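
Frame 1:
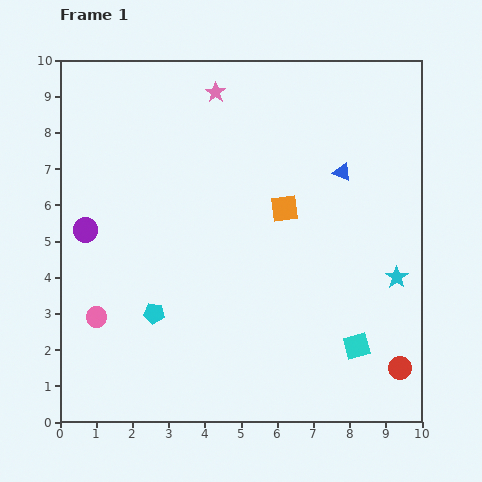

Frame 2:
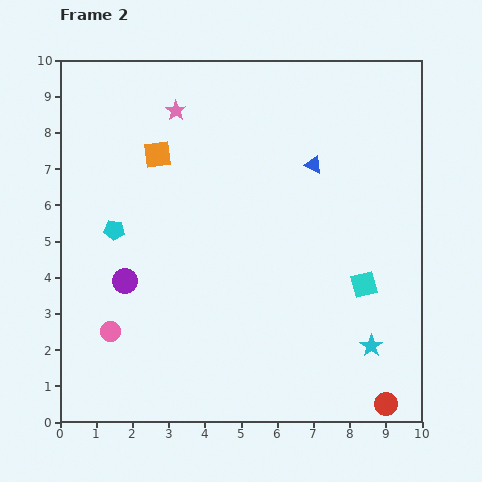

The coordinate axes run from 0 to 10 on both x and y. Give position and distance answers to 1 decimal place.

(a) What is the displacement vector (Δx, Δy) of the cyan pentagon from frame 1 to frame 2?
(-1.1, 2.3)

The cyan pentagon was at (2.6, 3.0) in frame 1 and (1.5, 5.3) in frame 2.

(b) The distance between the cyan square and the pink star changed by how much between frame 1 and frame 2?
-0.9

Distance in frame 1: 8.0. Distance in frame 2: 7.1.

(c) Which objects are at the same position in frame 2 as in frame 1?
none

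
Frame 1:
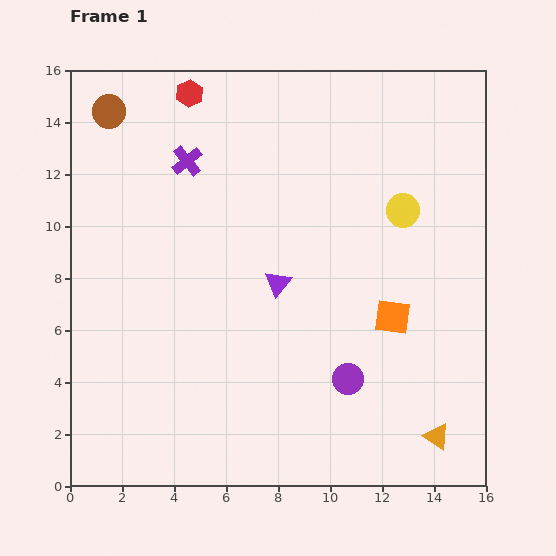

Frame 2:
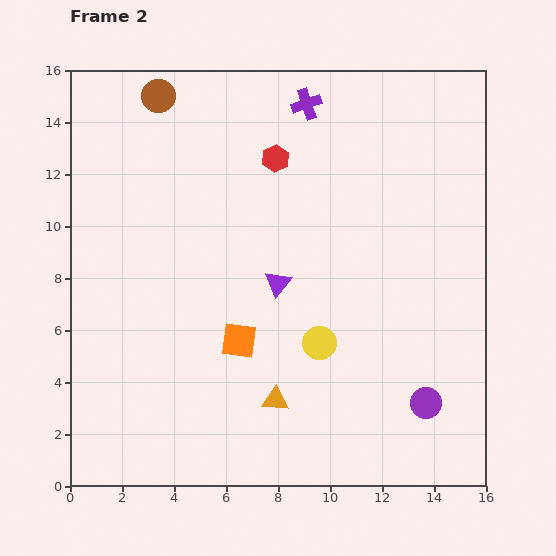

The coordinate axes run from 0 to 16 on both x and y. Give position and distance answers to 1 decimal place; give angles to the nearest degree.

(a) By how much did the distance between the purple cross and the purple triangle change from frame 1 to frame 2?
+1.1

Distance in frame 1: 5.9. Distance in frame 2: 7.0.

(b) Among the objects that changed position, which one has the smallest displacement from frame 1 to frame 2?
the brown circle

(moved 2.0)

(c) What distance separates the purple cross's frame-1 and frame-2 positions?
5.1

The purple cross moved from (4.5, 12.5) to (9.1, 14.7), a distance of √(4.6² + 2.2²) ≈ 5.1.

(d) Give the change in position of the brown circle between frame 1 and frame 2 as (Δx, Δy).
(1.9, 0.6)

The brown circle was at (1.5, 14.4) in frame 1 and (3.4, 15.0) in frame 2.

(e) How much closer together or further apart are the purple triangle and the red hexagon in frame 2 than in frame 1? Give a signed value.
-3.3

Distance in frame 1: 8.1. Distance in frame 2: 4.8.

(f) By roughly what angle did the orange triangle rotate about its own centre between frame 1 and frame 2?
30° counter-clockwise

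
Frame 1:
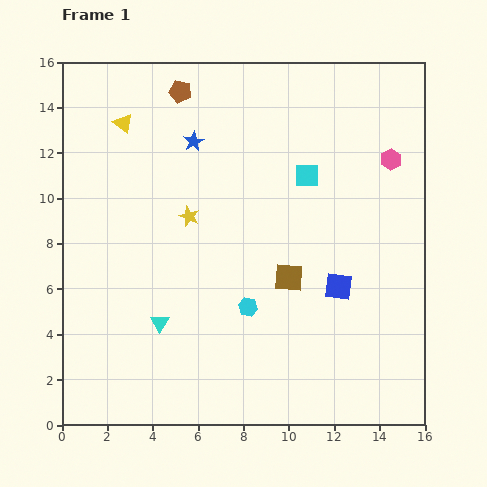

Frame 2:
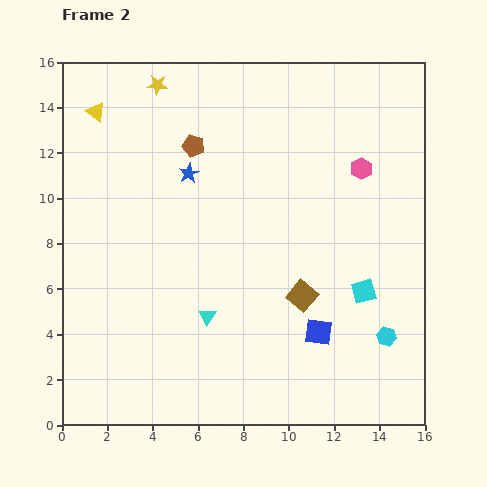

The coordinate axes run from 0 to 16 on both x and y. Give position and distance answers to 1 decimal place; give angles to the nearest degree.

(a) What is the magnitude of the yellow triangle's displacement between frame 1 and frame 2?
1.3

The yellow triangle moved from (2.7, 13.3) to (1.5, 13.8), a distance of √(1.2² + 0.5²) ≈ 1.3.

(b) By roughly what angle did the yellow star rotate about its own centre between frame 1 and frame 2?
18° counter-clockwise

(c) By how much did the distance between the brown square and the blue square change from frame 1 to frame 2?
-0.5

Distance in frame 1: 2.2. Distance in frame 2: 1.7.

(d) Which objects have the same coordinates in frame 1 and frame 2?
none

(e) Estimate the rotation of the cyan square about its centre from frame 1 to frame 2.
16° counter-clockwise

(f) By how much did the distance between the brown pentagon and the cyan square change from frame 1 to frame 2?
+3.2

Distance in frame 1: 6.7. Distance in frame 2: 9.9.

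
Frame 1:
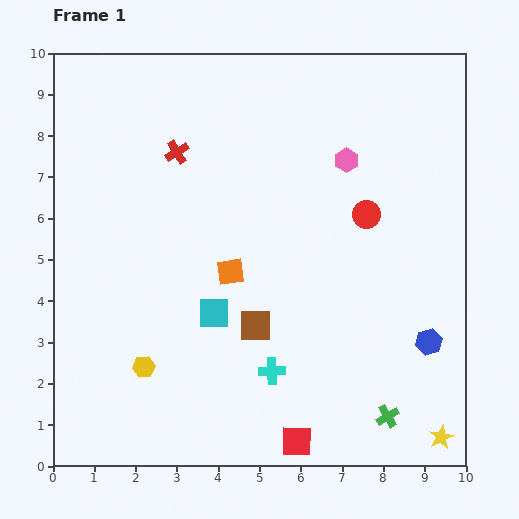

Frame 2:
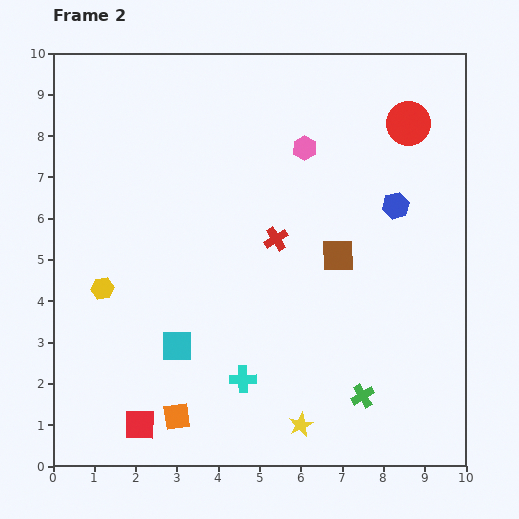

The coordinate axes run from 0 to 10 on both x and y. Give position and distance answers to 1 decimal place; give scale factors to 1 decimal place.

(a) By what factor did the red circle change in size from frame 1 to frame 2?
1.6×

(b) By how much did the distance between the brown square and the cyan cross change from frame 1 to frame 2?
+2.6

Distance in frame 1: 1.2. Distance in frame 2: 3.8.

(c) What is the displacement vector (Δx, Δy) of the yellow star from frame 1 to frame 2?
(-3.4, 0.3)

The yellow star was at (9.4, 0.7) in frame 1 and (6.0, 1.0) in frame 2.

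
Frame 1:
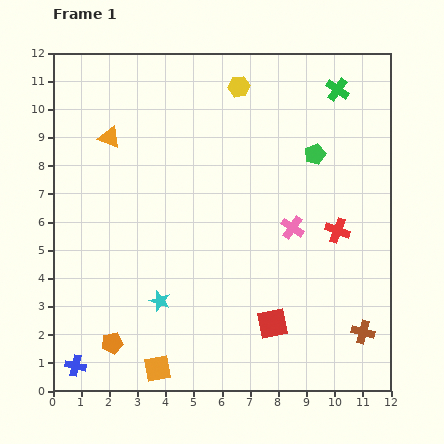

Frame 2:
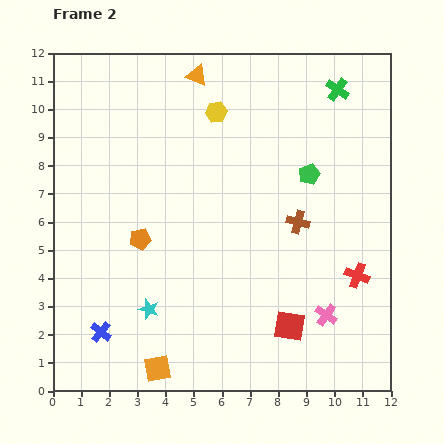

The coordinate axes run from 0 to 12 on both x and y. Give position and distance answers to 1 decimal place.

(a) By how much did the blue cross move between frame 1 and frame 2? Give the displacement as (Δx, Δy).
(0.9, 1.2)

The blue cross was at (0.8, 0.9) in frame 1 and (1.7, 2.1) in frame 2.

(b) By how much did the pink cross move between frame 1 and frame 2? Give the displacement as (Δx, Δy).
(1.2, -3.1)

The pink cross was at (8.5, 5.8) in frame 1 and (9.7, 2.7) in frame 2.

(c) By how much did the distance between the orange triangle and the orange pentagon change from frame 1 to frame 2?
-1.2

Distance in frame 1: 7.3. Distance in frame 2: 6.1.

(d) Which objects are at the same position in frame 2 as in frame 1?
the green cross, the orange square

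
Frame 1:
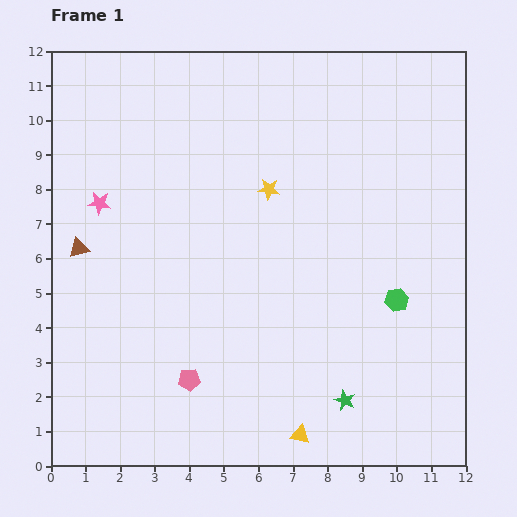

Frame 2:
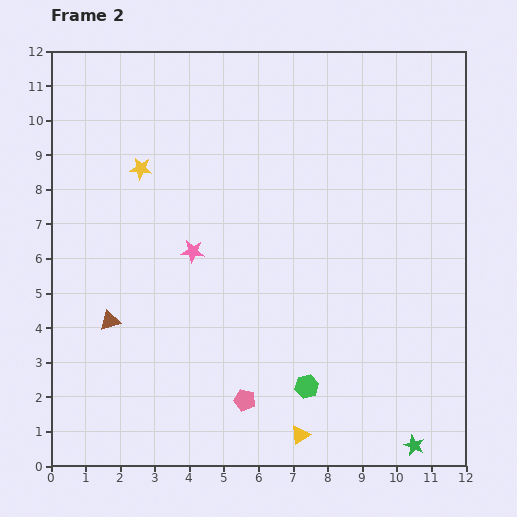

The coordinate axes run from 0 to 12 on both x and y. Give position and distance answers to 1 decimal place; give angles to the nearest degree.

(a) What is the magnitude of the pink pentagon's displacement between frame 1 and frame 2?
1.7

The pink pentagon moved from (4.0, 2.5) to (5.6, 1.9), a distance of √(1.6² + 0.6²) ≈ 1.7.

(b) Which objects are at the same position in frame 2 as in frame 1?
the yellow triangle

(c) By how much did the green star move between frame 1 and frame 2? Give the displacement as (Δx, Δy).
(2.0, -1.3)

The green star was at (8.5, 1.9) in frame 1 and (10.5, 0.6) in frame 2.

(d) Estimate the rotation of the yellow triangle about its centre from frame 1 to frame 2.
47° counter-clockwise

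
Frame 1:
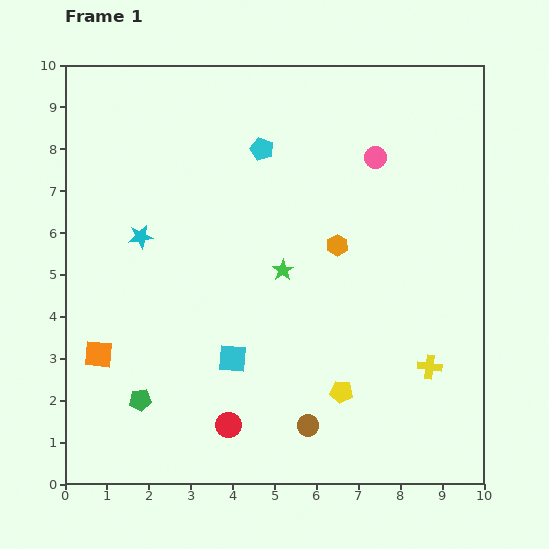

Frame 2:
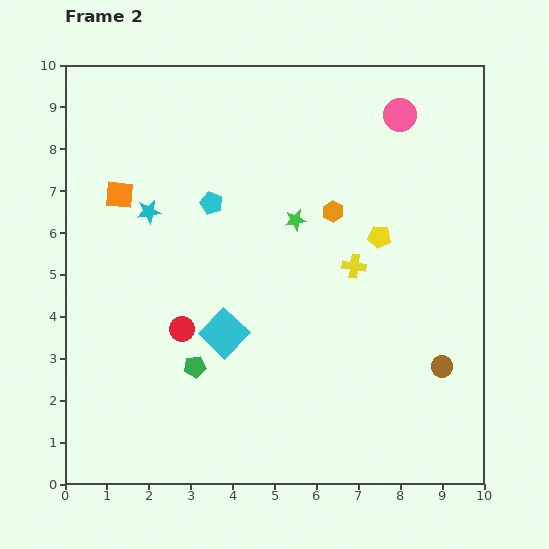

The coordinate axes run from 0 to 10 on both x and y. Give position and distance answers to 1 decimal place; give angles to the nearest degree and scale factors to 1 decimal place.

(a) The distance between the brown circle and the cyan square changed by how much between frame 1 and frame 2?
+2.9

Distance in frame 1: 2.4. Distance in frame 2: 5.3.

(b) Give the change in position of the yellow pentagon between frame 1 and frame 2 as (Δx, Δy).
(0.9, 3.7)

The yellow pentagon was at (6.6, 2.2) in frame 1 and (7.5, 5.9) in frame 2.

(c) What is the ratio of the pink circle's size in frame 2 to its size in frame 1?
1.5×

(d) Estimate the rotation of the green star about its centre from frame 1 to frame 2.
22° clockwise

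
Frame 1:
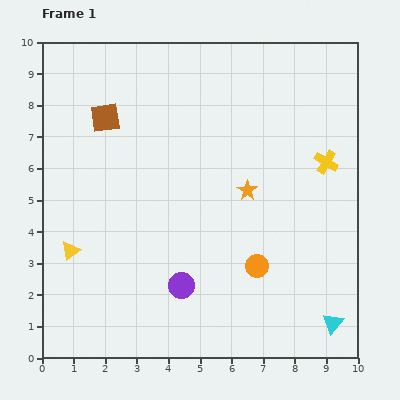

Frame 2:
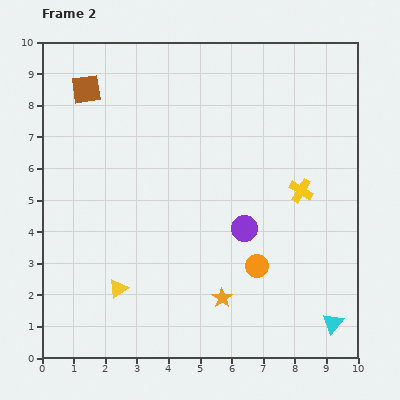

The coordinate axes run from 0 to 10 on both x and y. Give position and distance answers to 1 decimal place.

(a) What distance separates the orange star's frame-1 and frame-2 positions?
3.5

The orange star moved from (6.5, 5.3) to (5.7, 1.9), a distance of √(0.8² + 3.4²) ≈ 3.5.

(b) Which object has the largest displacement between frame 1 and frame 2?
the orange star

(moved 3.5; next 2.7)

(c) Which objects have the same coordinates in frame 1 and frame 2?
the cyan triangle, the orange circle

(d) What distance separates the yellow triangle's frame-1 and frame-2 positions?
1.9

The yellow triangle moved from (0.9, 3.4) to (2.4, 2.2), a distance of √(1.5² + 1.2²) ≈ 1.9.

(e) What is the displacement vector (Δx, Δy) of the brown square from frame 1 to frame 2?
(-0.6, 0.9)

The brown square was at (2.0, 7.6) in frame 1 and (1.4, 8.5) in frame 2.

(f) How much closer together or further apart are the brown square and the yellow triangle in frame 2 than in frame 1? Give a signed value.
+2.1

Distance in frame 1: 4.3. Distance in frame 2: 6.4.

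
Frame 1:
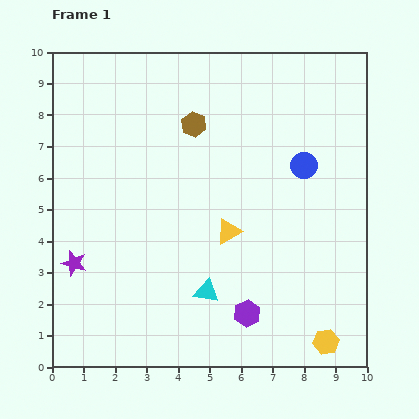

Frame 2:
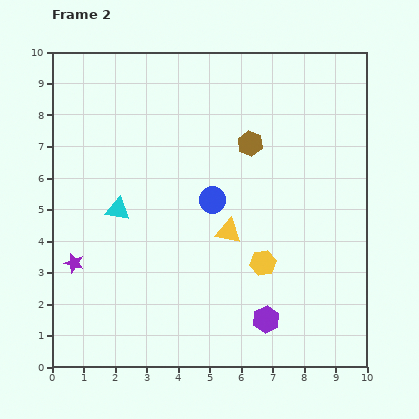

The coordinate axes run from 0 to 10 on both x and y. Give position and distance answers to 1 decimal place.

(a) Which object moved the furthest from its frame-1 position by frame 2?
the cyan triangle

(moved 3.8; next 3.2)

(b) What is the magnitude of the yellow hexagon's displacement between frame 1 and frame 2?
3.2

The yellow hexagon moved from (8.7, 0.8) to (6.7, 3.3), a distance of √(2.0² + 2.5²) ≈ 3.2.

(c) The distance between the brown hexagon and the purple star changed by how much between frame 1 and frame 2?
+1.0

Distance in frame 1: 5.8. Distance in frame 2: 6.8.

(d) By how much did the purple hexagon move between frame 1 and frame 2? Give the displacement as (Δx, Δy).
(0.6, -0.2)

The purple hexagon was at (6.2, 1.7) in frame 1 and (6.8, 1.5) in frame 2.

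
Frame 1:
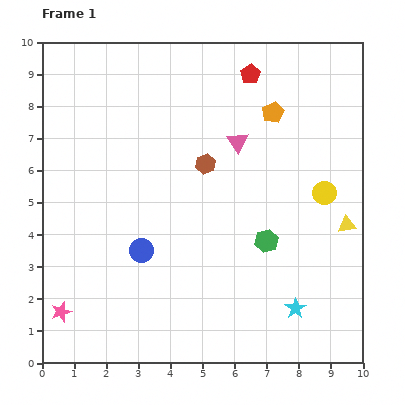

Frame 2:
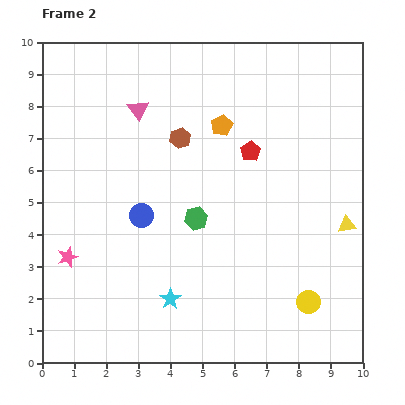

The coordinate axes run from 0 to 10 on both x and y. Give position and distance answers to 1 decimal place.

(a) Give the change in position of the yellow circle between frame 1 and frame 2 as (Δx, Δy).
(-0.5, -3.4)

The yellow circle was at (8.8, 5.3) in frame 1 and (8.3, 1.9) in frame 2.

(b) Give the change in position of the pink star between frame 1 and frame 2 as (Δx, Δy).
(0.2, 1.7)

The pink star was at (0.6, 1.6) in frame 1 and (0.8, 3.3) in frame 2.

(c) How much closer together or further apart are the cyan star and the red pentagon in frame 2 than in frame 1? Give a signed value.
-2.2

Distance in frame 1: 7.4. Distance in frame 2: 5.2.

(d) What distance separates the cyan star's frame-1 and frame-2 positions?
3.9

The cyan star moved from (7.9, 1.7) to (4.0, 2.0), a distance of √(3.9² + 0.3²) ≈ 3.9.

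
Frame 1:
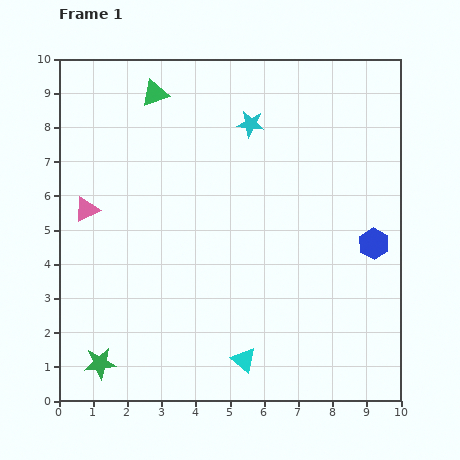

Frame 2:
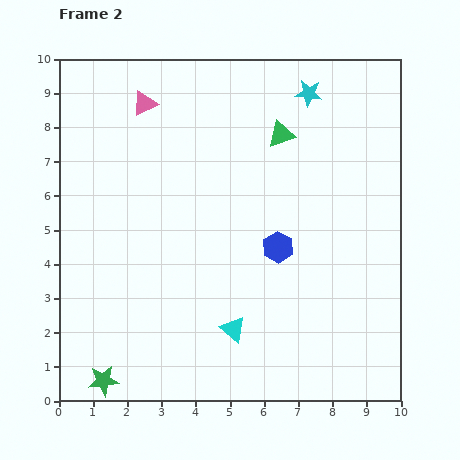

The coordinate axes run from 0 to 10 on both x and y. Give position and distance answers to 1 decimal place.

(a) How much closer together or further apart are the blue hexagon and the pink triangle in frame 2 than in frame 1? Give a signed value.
-2.8

Distance in frame 1: 8.5. Distance in frame 2: 5.7.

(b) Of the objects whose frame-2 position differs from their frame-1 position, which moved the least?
the green star

(moved 0.5)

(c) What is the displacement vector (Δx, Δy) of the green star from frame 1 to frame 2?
(0.1, -0.5)

The green star was at (1.2, 1.1) in frame 1 and (1.3, 0.6) in frame 2.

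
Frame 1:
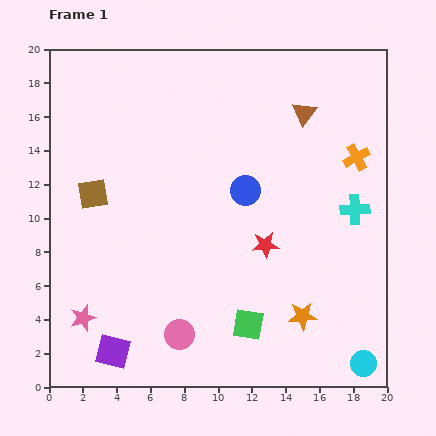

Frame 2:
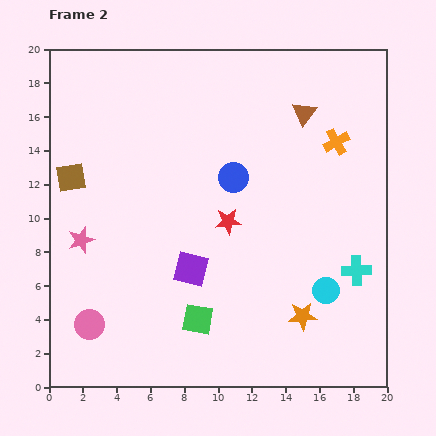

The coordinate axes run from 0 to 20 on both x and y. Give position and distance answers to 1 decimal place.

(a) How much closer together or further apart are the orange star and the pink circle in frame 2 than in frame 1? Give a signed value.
+5.2

Distance in frame 1: 7.4. Distance in frame 2: 12.6.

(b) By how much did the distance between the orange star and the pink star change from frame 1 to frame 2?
+0.9

Distance in frame 1: 13.0. Distance in frame 2: 13.9.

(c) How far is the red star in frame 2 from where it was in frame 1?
2.6

The red star moved from (12.8, 8.4) to (10.6, 9.8), a distance of √(2.2² + 1.4²) ≈ 2.6.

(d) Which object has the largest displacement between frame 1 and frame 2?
the purple square

(moved 6.7; next 5.3)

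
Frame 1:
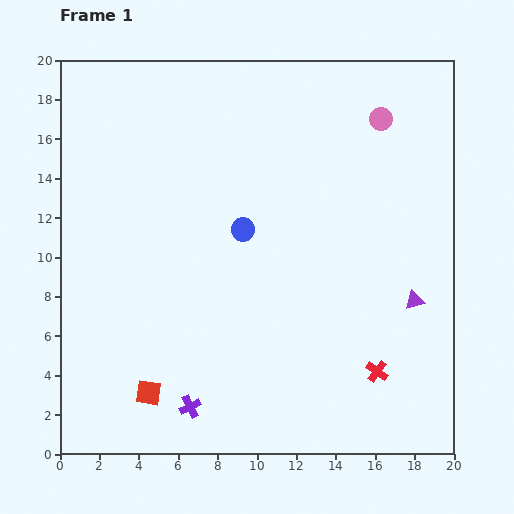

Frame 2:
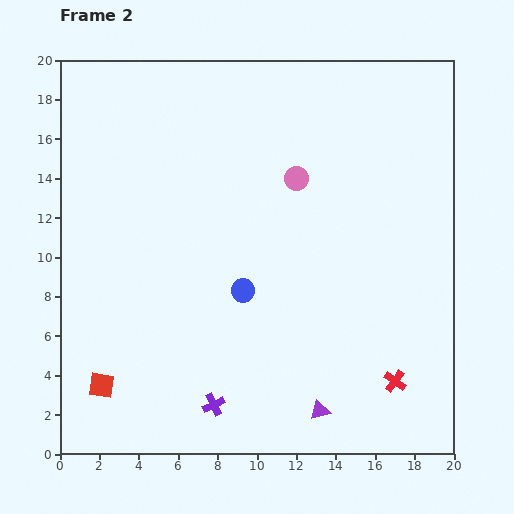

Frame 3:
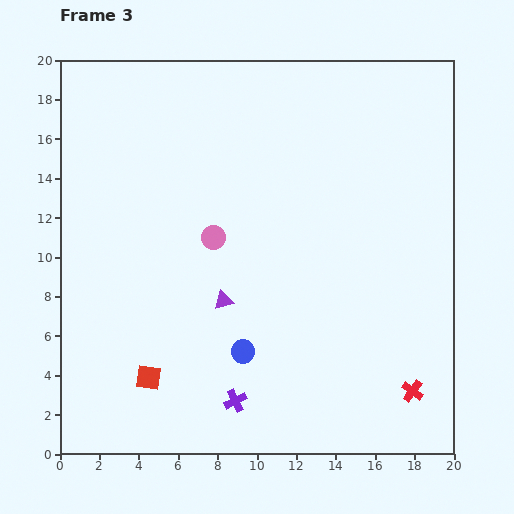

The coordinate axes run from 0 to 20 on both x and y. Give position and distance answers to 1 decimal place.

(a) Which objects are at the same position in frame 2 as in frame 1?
none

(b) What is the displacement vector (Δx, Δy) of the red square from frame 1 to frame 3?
(0.0, 0.8)

The red square was at (4.5, 3.1) in frame 1 and (4.5, 3.9) in frame 3.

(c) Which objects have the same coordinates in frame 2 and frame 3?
none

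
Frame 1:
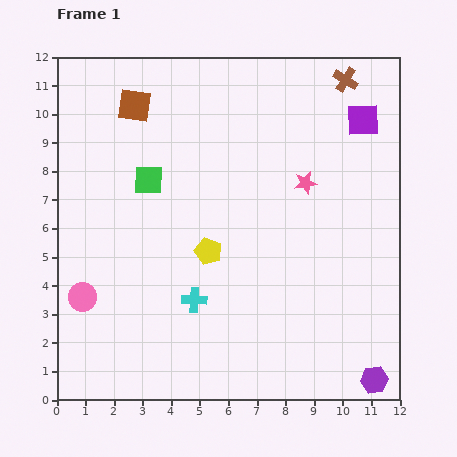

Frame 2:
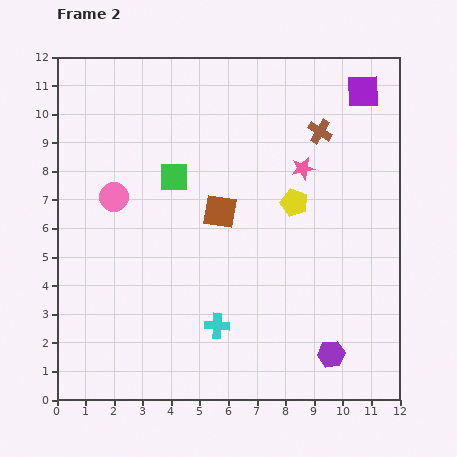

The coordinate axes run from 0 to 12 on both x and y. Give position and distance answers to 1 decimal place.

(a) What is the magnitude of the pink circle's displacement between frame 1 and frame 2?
3.7

The pink circle moved from (0.9, 3.6) to (2.0, 7.1), a distance of √(1.1² + 3.5²) ≈ 3.7.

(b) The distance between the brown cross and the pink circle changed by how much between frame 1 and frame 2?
-4.3

Distance in frame 1: 11.9. Distance in frame 2: 7.6.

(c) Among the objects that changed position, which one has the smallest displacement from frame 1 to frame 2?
the pink star

(moved 0.5)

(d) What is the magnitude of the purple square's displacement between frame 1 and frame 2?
1.0

The purple square moved from (10.7, 9.8) to (10.7, 10.8), a distance of √(0.0² + 1.0²) ≈ 1.0.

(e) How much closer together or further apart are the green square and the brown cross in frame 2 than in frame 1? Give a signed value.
-2.4

Distance in frame 1: 7.7. Distance in frame 2: 5.3.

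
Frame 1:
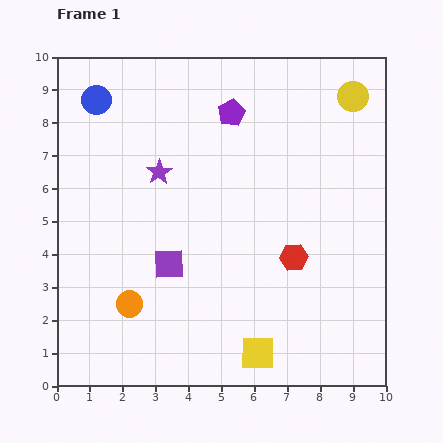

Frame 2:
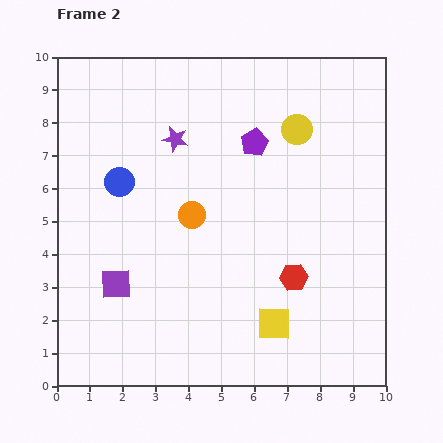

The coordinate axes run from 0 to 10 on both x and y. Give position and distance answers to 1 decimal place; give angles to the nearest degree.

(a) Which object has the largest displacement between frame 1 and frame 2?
the orange circle

(moved 3.3; next 2.6)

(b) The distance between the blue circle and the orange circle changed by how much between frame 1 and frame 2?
-3.9

Distance in frame 1: 6.3. Distance in frame 2: 2.4.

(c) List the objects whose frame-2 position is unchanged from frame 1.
none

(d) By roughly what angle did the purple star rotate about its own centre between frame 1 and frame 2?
29° counter-clockwise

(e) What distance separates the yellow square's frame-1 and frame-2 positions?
1.0

The yellow square moved from (6.1, 1.0) to (6.6, 1.9), a distance of √(0.5² + 0.9²) ≈ 1.0.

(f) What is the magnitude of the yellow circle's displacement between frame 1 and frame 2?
2.0

The yellow circle moved from (9.0, 8.8) to (7.3, 7.8), a distance of √(1.7² + 1.0²) ≈ 2.0.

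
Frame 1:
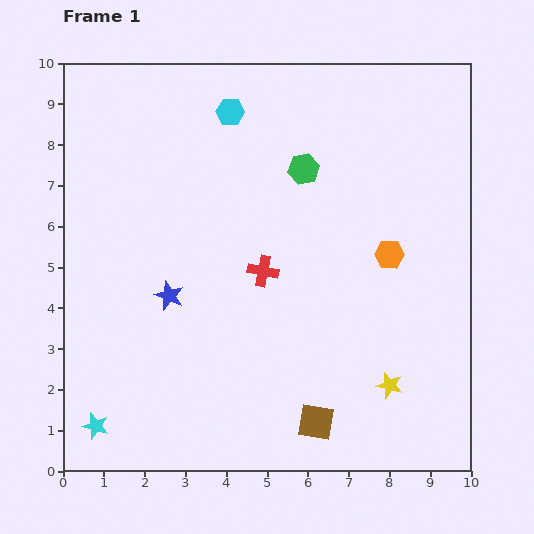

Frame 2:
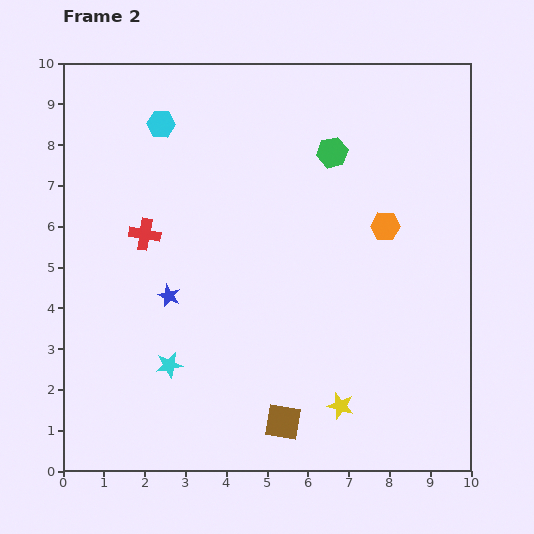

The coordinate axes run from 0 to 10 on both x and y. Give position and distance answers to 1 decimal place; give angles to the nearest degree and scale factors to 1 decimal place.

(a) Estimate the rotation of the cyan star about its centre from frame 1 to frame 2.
26° counter-clockwise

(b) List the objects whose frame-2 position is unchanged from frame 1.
the blue star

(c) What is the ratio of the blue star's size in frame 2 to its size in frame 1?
0.8×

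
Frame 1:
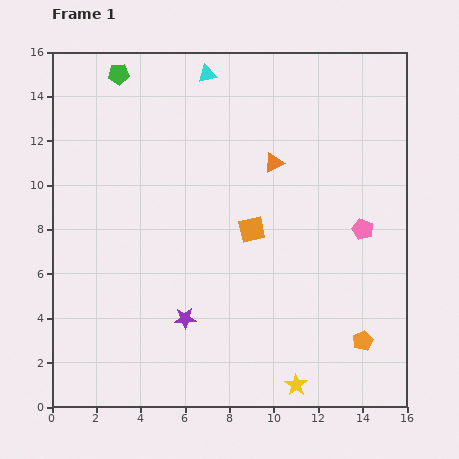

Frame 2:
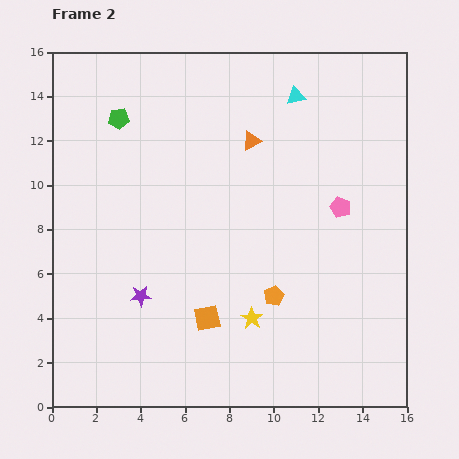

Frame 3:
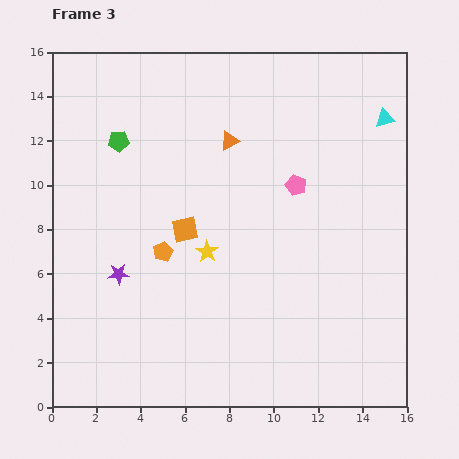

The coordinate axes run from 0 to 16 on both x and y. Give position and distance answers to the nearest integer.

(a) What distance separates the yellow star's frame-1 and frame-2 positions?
4

The yellow star moved from (11, 1) to (9, 4), a distance of √(2² + 3²) ≈ 4.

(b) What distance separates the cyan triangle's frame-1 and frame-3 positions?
8

The cyan triangle moved from (7, 15) to (15, 13), a distance of √(8² + 2²) ≈ 8.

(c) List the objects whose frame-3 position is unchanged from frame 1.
none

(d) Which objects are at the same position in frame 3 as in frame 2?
none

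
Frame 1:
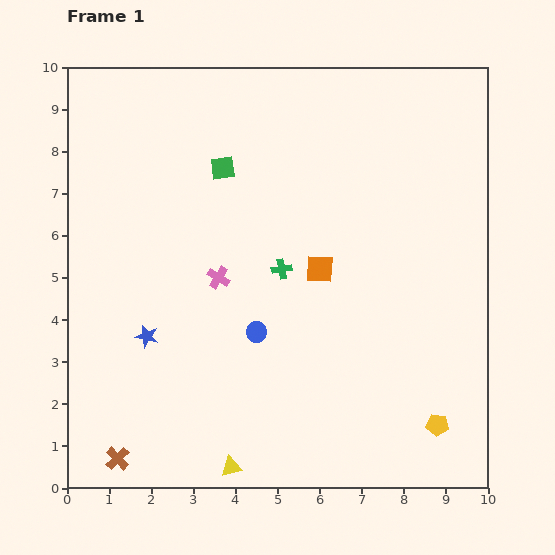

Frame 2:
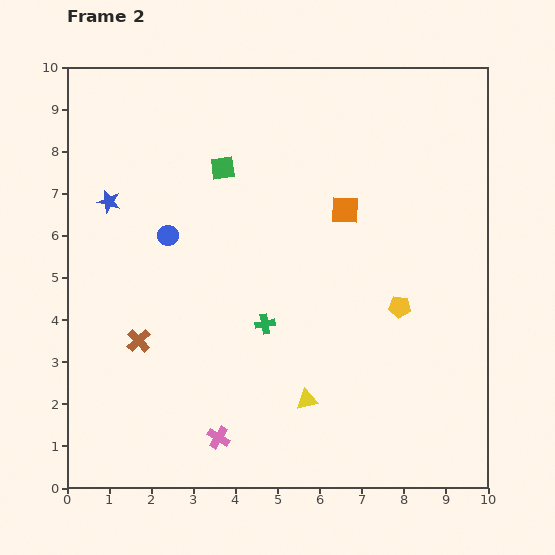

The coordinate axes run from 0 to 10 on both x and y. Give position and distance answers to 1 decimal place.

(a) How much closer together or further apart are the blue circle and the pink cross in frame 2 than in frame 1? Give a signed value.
+3.3

Distance in frame 1: 1.6. Distance in frame 2: 4.9.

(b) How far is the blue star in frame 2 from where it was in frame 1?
3.3

The blue star moved from (1.9, 3.6) to (1.0, 6.8), a distance of √(0.9² + 3.2²) ≈ 3.3.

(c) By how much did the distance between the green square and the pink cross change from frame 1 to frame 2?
+3.8

Distance in frame 1: 2.6. Distance in frame 2: 6.4.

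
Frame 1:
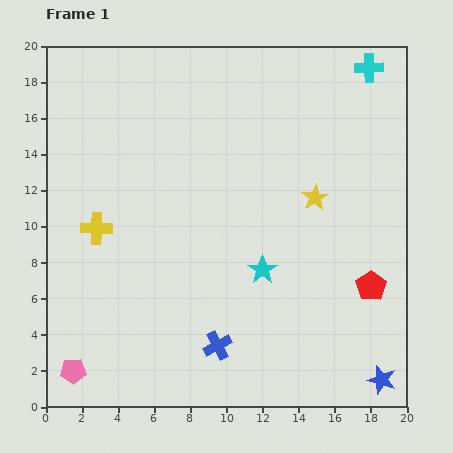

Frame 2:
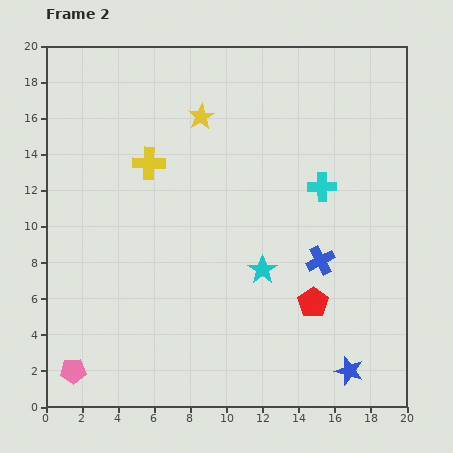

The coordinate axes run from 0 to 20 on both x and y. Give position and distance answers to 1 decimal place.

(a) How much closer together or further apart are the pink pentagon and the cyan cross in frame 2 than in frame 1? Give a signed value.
-6.3

Distance in frame 1: 23.5. Distance in frame 2: 17.2.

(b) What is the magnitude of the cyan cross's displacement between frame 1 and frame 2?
7.1

The cyan cross moved from (17.9, 18.8) to (15.3, 12.2), a distance of √(2.6² + 6.6²) ≈ 7.1.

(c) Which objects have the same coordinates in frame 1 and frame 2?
the cyan star, the pink pentagon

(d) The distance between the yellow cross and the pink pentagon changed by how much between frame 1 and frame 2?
+4.2

Distance in frame 1: 8.0. Distance in frame 2: 12.2.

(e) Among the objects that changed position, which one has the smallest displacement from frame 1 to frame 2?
the blue star

(moved 1.9)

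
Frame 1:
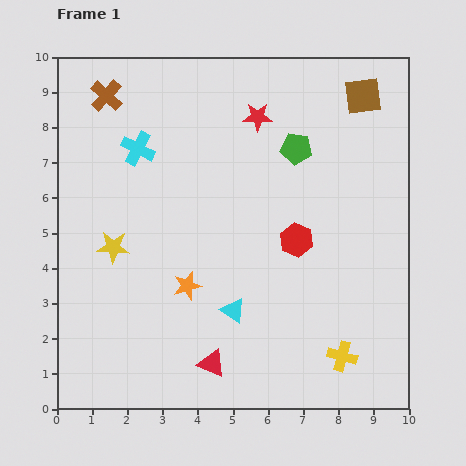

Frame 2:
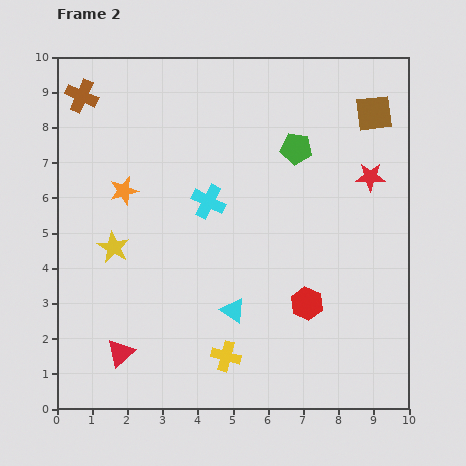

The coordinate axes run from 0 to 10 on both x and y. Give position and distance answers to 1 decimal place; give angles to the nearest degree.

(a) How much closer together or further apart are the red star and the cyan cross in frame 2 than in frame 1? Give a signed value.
+1.2

Distance in frame 1: 3.5. Distance in frame 2: 4.7.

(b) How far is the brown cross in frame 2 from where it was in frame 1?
0.7

The brown cross moved from (1.4, 8.9) to (0.7, 8.9), a distance of √(0.7² + 0.0²) ≈ 0.7.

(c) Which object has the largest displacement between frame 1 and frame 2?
the red star

(moved 3.6; next 3.3)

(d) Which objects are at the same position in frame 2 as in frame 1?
the yellow star, the cyan triangle, the green pentagon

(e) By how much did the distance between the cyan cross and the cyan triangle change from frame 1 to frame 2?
-2.1

Distance in frame 1: 5.3. Distance in frame 2: 3.2.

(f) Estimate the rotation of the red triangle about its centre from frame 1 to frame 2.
54° clockwise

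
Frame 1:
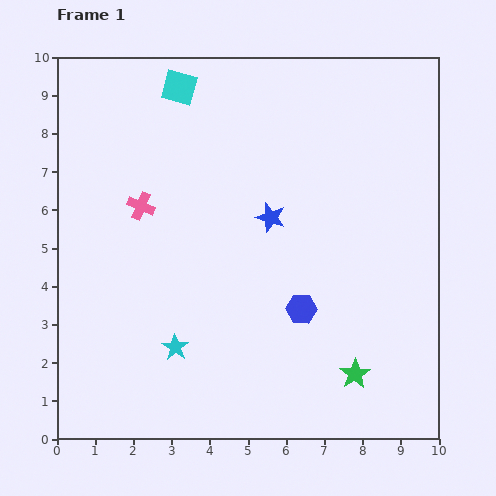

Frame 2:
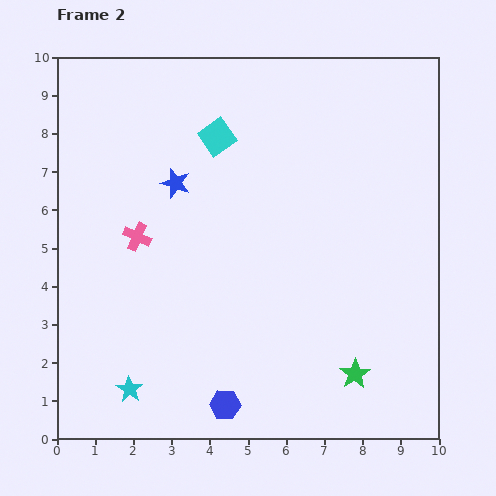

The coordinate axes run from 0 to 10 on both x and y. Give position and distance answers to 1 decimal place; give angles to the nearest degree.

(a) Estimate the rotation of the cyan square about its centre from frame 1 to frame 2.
40° clockwise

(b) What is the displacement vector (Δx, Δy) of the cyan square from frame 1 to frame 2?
(1.0, -1.3)

The cyan square was at (3.2, 9.2) in frame 1 and (4.2, 7.9) in frame 2.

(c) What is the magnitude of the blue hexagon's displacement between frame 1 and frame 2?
3.2

The blue hexagon moved from (6.4, 3.4) to (4.4, 0.9), a distance of √(2.0² + 2.5²) ≈ 3.2.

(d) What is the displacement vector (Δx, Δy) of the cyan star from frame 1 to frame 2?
(-1.2, -1.1)

The cyan star was at (3.1, 2.4) in frame 1 and (1.9, 1.3) in frame 2.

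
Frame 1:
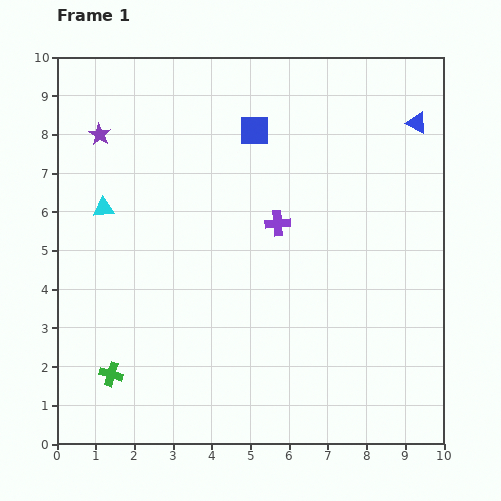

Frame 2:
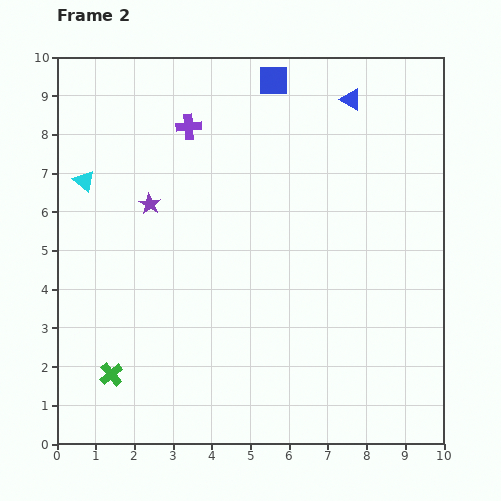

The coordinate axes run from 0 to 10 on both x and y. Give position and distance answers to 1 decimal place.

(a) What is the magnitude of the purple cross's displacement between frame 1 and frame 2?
3.4

The purple cross moved from (5.7, 5.7) to (3.4, 8.2), a distance of √(2.3² + 2.5²) ≈ 3.4.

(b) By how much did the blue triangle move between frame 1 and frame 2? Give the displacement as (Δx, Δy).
(-1.7, 0.6)

The blue triangle was at (9.3, 8.3) in frame 1 and (7.6, 8.9) in frame 2.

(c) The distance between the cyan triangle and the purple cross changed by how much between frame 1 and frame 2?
-1.5

Distance in frame 1: 4.5. Distance in frame 2: 3.0.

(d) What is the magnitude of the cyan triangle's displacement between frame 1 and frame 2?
0.9

The cyan triangle moved from (1.2, 6.1) to (0.7, 6.8), a distance of √(0.5² + 0.7²) ≈ 0.9.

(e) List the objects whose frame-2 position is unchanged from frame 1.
the green cross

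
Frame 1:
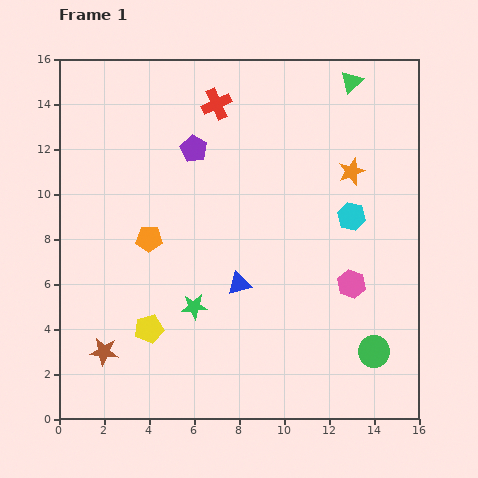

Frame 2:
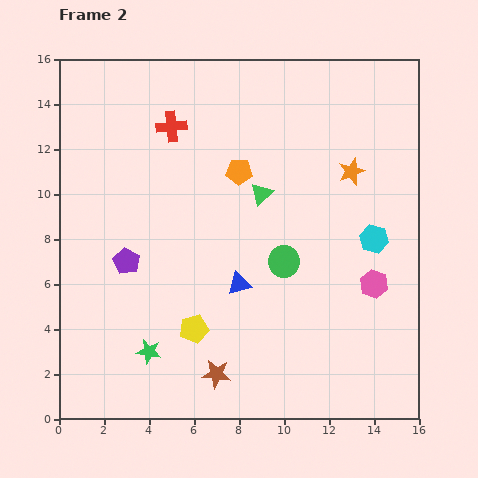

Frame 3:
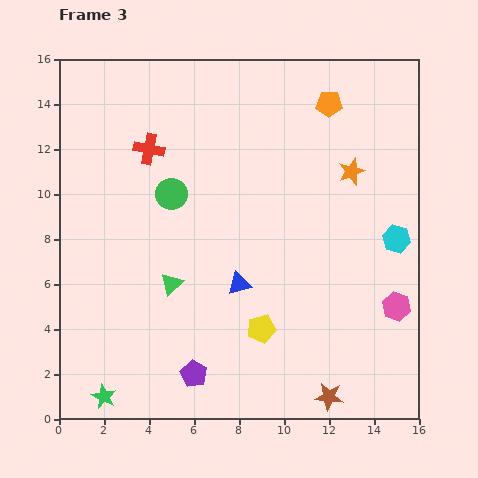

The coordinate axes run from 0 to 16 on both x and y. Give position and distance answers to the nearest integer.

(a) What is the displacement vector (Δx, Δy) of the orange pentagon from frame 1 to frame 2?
(4, 3)

The orange pentagon was at (4, 8) in frame 1 and (8, 11) in frame 2.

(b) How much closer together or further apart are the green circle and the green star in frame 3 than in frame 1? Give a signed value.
+1

Distance in frame 1: 8. Distance in frame 3: 9.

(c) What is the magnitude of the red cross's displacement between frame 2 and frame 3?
1

The red cross moved from (5, 13) to (4, 12), a distance of √(1² + 1²) ≈ 1.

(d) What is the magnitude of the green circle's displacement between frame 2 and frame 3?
6

The green circle moved from (10, 7) to (5, 10), a distance of √(5² + 3²) ≈ 6.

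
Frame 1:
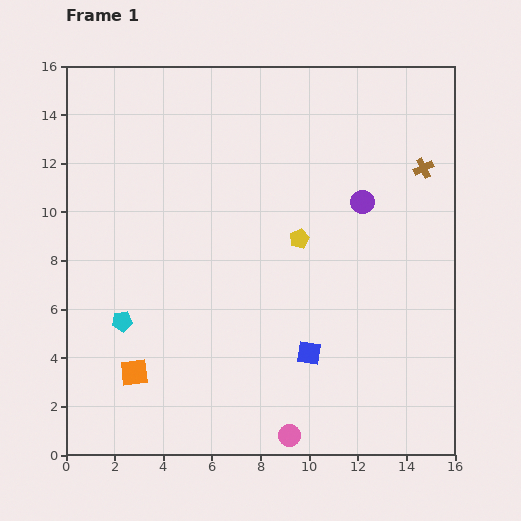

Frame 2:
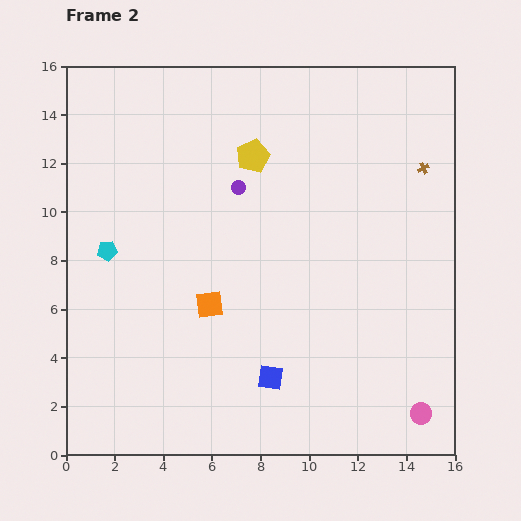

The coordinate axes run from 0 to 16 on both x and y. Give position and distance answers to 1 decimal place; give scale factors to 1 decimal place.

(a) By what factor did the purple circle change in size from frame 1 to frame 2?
0.6×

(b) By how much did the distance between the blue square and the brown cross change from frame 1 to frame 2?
+1.8

Distance in frame 1: 8.9. Distance in frame 2: 10.7.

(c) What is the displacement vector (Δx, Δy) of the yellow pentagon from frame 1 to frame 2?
(-1.9, 3.4)

The yellow pentagon was at (9.6, 8.9) in frame 1 and (7.7, 12.3) in frame 2.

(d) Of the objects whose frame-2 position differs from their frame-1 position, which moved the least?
the blue square

(moved 1.9)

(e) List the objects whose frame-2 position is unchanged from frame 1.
the brown cross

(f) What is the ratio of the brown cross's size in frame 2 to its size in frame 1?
0.6×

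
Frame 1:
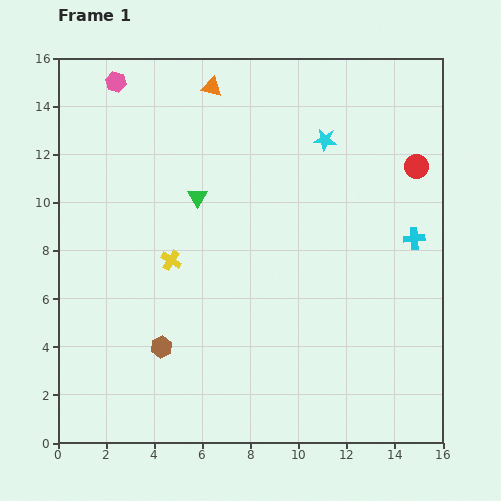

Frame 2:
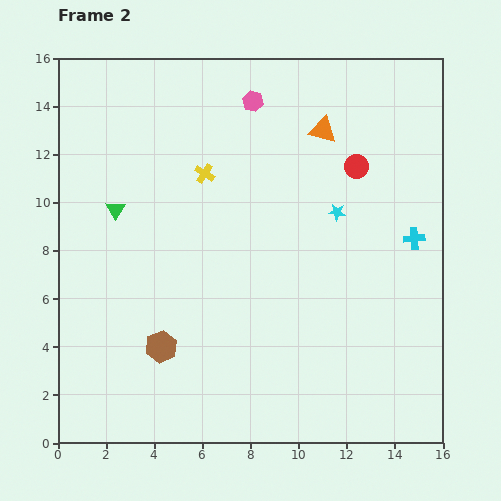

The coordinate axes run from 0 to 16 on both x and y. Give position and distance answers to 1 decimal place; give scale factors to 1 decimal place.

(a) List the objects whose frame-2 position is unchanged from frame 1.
the cyan cross, the brown hexagon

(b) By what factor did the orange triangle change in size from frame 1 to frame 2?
1.4×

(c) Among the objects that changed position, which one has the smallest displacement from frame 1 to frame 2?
the red circle

(moved 2.5)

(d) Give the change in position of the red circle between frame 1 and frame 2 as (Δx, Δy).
(-2.5, 0.0)

The red circle was at (14.9, 11.5) in frame 1 and (12.4, 11.5) in frame 2.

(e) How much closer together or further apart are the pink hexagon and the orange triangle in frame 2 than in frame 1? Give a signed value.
-0.9

Distance in frame 1: 4.0. Distance in frame 2: 3.1.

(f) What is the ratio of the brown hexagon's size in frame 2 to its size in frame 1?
1.5×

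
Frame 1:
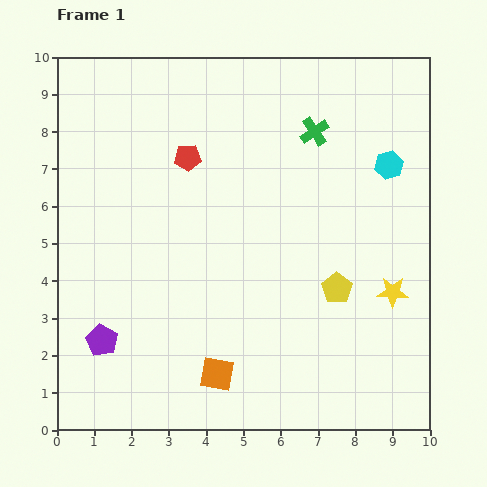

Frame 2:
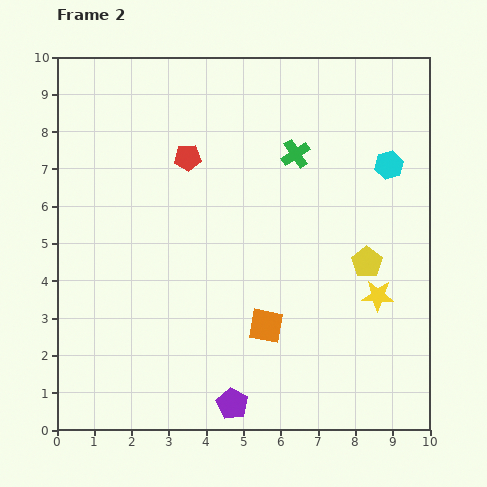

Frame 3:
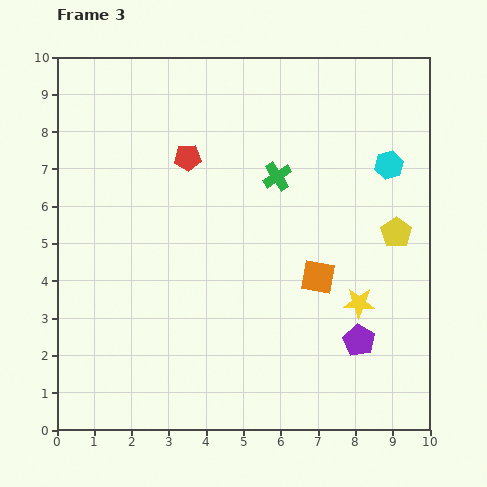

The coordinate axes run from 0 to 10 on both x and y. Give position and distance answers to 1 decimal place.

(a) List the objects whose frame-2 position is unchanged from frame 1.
the red pentagon, the cyan hexagon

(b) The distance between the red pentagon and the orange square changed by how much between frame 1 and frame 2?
-0.9

Distance in frame 1: 5.9. Distance in frame 2: 5.0.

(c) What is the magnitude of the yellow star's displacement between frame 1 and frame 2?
0.4

The yellow star moved from (9.0, 3.7) to (8.6, 3.6), a distance of √(0.4² + 0.1²) ≈ 0.4.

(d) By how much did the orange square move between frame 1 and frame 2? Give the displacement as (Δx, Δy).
(1.3, 1.3)

The orange square was at (4.3, 1.5) in frame 1 and (5.6, 2.8) in frame 2.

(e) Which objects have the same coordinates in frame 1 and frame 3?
the red pentagon, the cyan hexagon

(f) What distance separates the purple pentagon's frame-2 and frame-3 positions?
3.8

The purple pentagon moved from (4.7, 0.7) to (8.1, 2.4), a distance of √(3.4² + 1.7²) ≈ 3.8.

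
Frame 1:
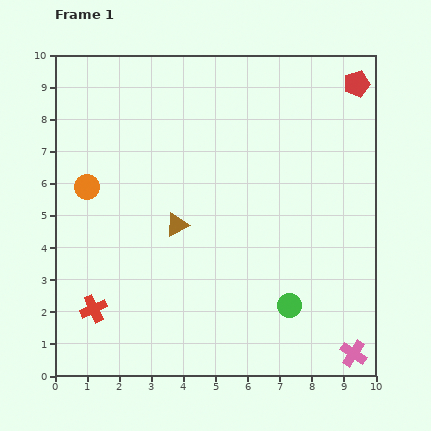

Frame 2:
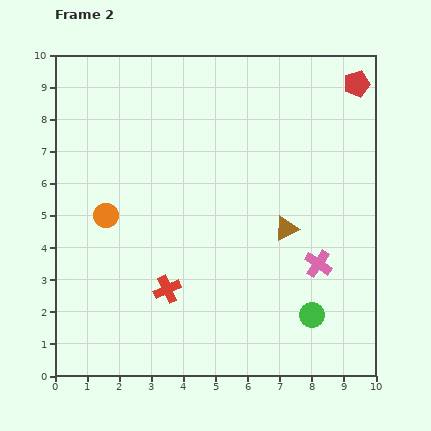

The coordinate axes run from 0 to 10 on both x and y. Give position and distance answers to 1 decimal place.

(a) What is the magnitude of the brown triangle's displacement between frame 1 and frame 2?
3.4

The brown triangle moved from (3.8, 4.7) to (7.2, 4.6), a distance of √(3.4² + 0.1²) ≈ 3.4.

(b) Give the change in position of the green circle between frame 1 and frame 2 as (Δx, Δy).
(0.7, -0.3)

The green circle was at (7.3, 2.2) in frame 1 and (8.0, 1.9) in frame 2.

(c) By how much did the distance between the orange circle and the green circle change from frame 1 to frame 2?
-0.2

Distance in frame 1: 7.3. Distance in frame 2: 7.1.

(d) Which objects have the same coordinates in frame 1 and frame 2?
the red pentagon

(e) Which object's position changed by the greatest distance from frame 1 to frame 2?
the brown triangle

(moved 3.4; next 3.0)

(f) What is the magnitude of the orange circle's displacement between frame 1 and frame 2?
1.1

The orange circle moved from (1.0, 5.9) to (1.6, 5.0), a distance of √(0.6² + 0.9²) ≈ 1.1.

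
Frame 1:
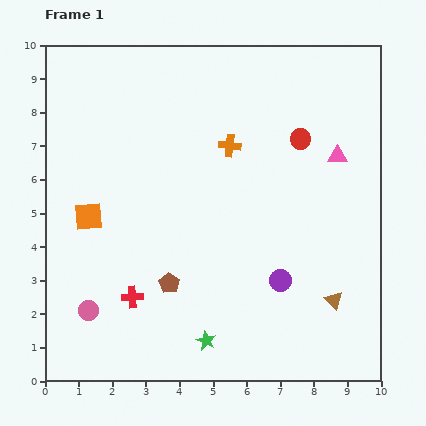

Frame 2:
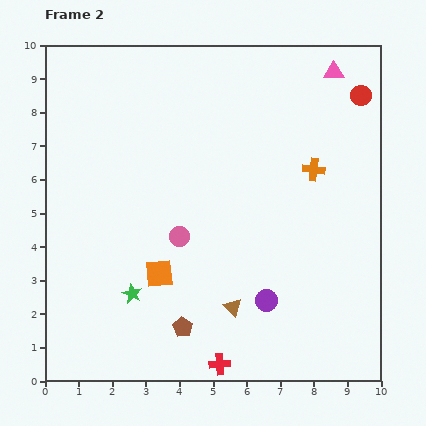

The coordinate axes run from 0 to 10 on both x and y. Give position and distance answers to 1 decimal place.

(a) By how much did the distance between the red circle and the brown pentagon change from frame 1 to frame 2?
+2.9

Distance in frame 1: 5.8. Distance in frame 2: 8.7.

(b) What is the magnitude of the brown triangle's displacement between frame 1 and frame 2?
3.0

The brown triangle moved from (8.6, 2.4) to (5.6, 2.2), a distance of √(3.0² + 0.2²) ≈ 3.0.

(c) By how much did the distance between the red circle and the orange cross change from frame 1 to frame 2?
+0.5

Distance in frame 1: 2.1. Distance in frame 2: 2.6.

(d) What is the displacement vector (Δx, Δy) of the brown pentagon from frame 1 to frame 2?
(0.4, -1.3)

The brown pentagon was at (3.7, 2.9) in frame 1 and (4.1, 1.6) in frame 2.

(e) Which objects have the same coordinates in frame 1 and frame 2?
none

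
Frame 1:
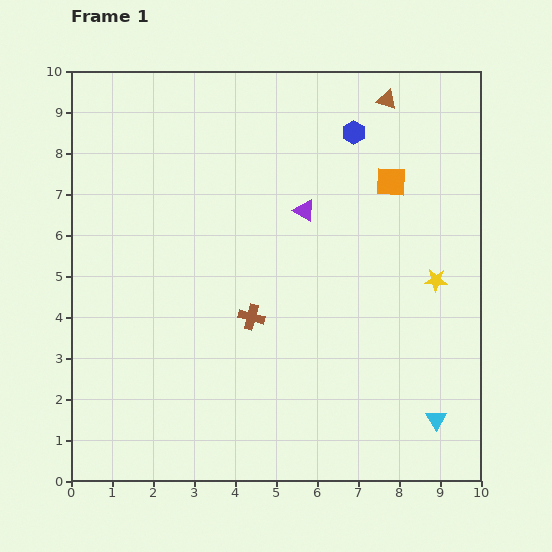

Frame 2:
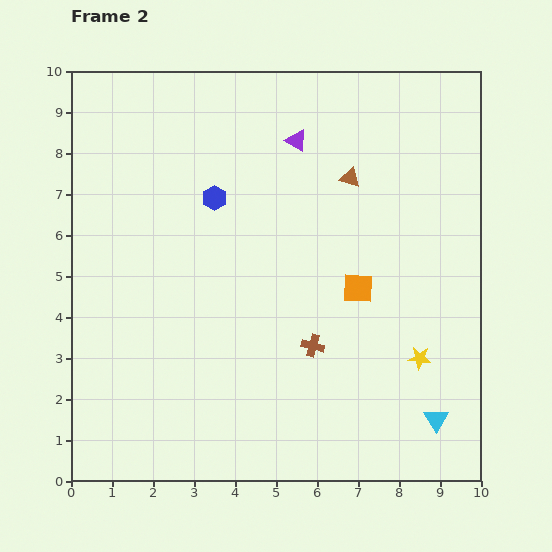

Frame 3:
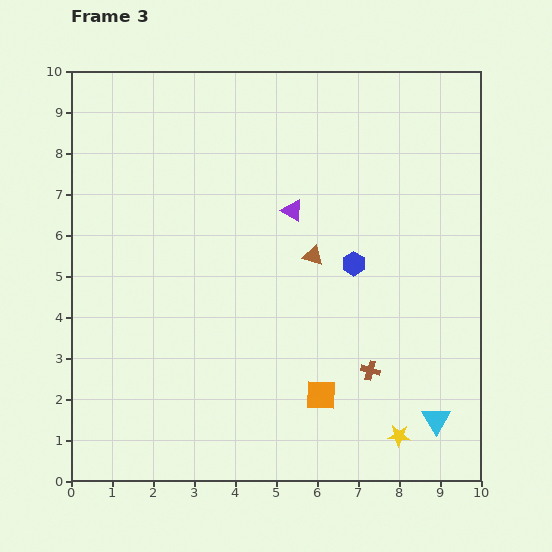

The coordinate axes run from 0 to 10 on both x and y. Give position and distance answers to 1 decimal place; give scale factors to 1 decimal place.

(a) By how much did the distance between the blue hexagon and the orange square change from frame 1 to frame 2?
+2.6

Distance in frame 1: 1.5. Distance in frame 2: 4.1.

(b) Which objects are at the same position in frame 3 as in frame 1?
the cyan triangle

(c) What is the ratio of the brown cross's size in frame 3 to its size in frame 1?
0.7×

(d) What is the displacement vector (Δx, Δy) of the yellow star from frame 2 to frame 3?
(-0.5, -1.9)

The yellow star was at (8.5, 3.0) in frame 2 and (8.0, 1.1) in frame 3.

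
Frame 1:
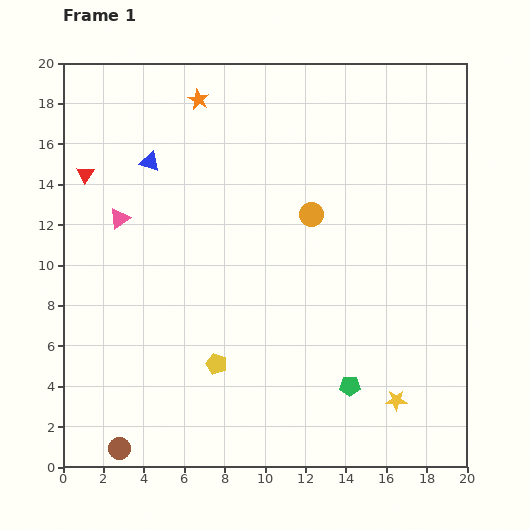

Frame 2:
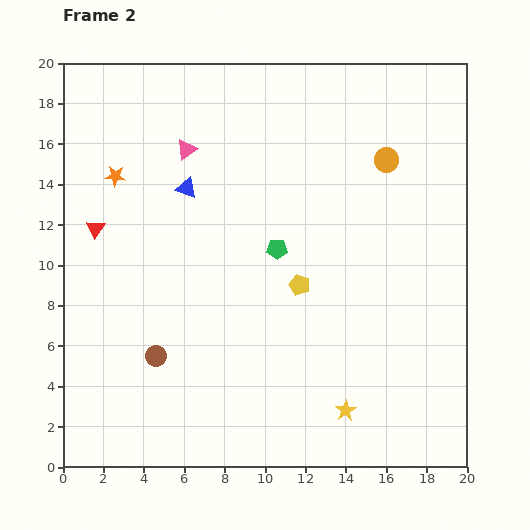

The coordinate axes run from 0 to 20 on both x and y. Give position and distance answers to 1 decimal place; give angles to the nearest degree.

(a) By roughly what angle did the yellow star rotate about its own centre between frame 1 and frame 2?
31° counter-clockwise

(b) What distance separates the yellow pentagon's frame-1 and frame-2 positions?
5.7

The yellow pentagon moved from (7.6, 5.1) to (11.7, 9.0), a distance of √(4.1² + 3.9²) ≈ 5.7.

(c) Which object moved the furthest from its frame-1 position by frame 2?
the green pentagon

(moved 7.7; next 5.7)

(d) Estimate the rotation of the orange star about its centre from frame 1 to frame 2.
22° counter-clockwise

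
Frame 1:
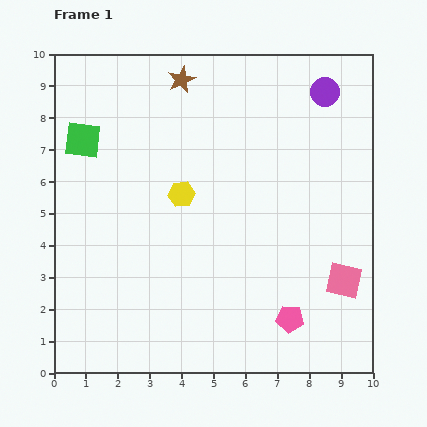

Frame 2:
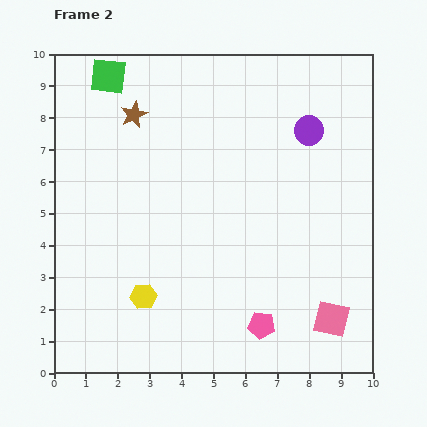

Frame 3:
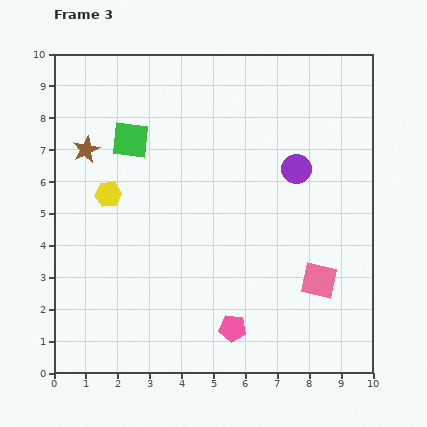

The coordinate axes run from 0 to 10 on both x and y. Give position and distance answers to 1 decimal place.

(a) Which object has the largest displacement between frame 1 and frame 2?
the yellow hexagon

(moved 3.4; next 2.2)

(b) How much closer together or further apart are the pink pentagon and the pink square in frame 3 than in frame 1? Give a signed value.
+1.0

Distance in frame 1: 2.1. Distance in frame 3: 3.1.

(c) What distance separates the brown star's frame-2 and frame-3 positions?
1.9

The brown star moved from (2.5, 8.1) to (1.0, 7.0), a distance of √(1.5² + 1.1²) ≈ 1.9.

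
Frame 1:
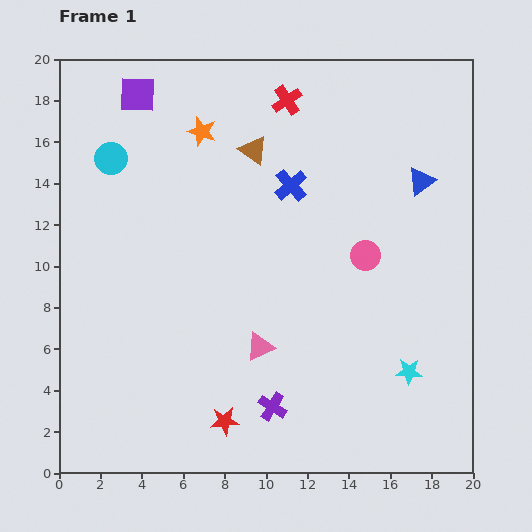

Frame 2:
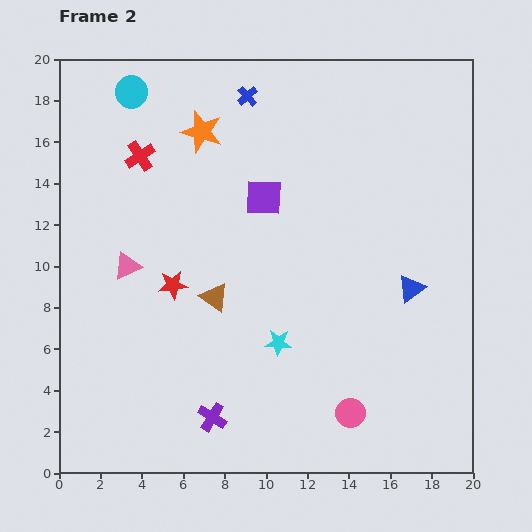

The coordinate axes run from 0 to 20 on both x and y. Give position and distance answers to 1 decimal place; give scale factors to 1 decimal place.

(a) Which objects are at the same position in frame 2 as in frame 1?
the orange star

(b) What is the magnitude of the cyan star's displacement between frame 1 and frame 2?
6.5

The cyan star moved from (16.9, 4.9) to (10.6, 6.3), a distance of √(6.3² + 1.4²) ≈ 6.5.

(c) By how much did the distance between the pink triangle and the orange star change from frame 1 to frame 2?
-3.4

Distance in frame 1: 10.8. Distance in frame 2: 7.4.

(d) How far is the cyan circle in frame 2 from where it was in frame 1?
3.4

The cyan circle moved from (2.5, 15.2) to (3.5, 18.4), a distance of √(1.0² + 3.2²) ≈ 3.4.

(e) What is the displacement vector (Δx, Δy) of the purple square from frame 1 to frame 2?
(6.1, -5.0)

The purple square was at (3.8, 18.3) in frame 1 and (9.9, 13.3) in frame 2.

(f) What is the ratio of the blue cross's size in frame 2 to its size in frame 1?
0.6×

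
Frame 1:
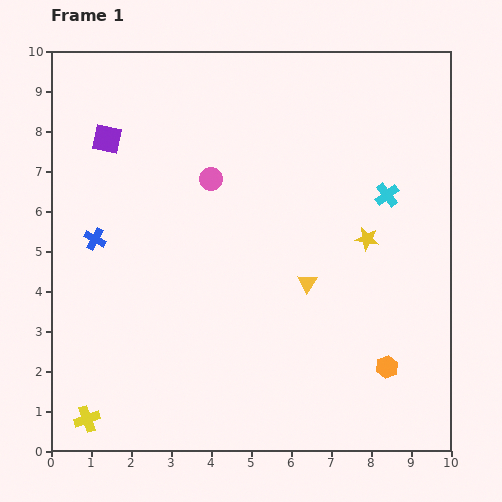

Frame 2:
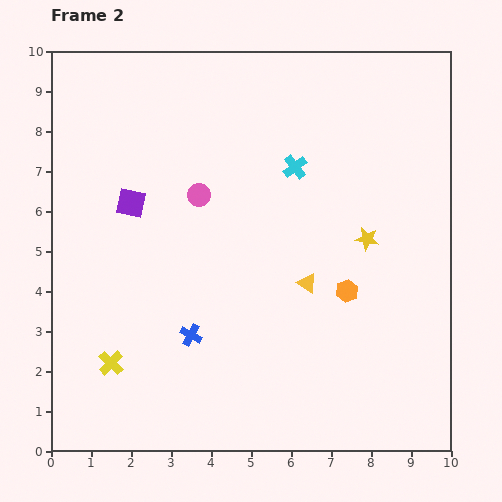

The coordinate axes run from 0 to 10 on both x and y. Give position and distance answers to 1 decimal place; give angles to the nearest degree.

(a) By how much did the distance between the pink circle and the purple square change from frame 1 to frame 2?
-1.1

Distance in frame 1: 2.8. Distance in frame 2: 1.7.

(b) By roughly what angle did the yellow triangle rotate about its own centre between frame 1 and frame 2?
28° counter-clockwise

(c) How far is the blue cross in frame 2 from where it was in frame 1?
3.4

The blue cross moved from (1.1, 5.3) to (3.5, 2.9), a distance of √(2.4² + 2.4²) ≈ 3.4.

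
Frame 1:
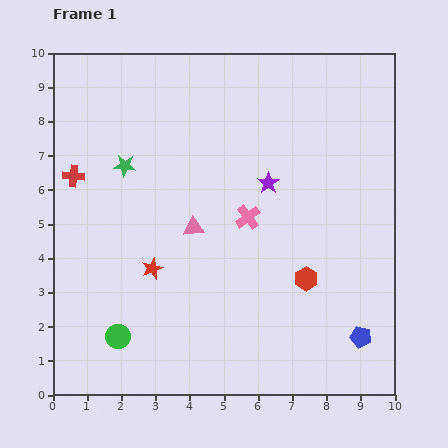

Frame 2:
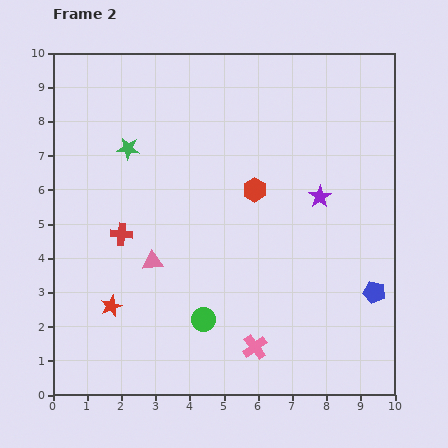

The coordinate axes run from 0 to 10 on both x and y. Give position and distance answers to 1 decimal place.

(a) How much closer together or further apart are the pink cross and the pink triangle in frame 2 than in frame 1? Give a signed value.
+2.3

Distance in frame 1: 1.6. Distance in frame 2: 3.9.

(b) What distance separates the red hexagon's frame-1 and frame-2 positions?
3.0

The red hexagon moved from (7.4, 3.4) to (5.9, 6.0), a distance of √(1.5² + 2.6²) ≈ 3.0.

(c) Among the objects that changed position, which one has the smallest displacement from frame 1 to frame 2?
the green star

(moved 0.5)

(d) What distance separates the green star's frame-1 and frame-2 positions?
0.5

The green star moved from (2.1, 6.7) to (2.2, 7.2), a distance of √(0.1² + 0.5²) ≈ 0.5.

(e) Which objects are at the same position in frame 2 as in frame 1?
none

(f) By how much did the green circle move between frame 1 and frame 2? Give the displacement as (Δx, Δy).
(2.5, 0.5)

The green circle was at (1.9, 1.7) in frame 1 and (4.4, 2.2) in frame 2.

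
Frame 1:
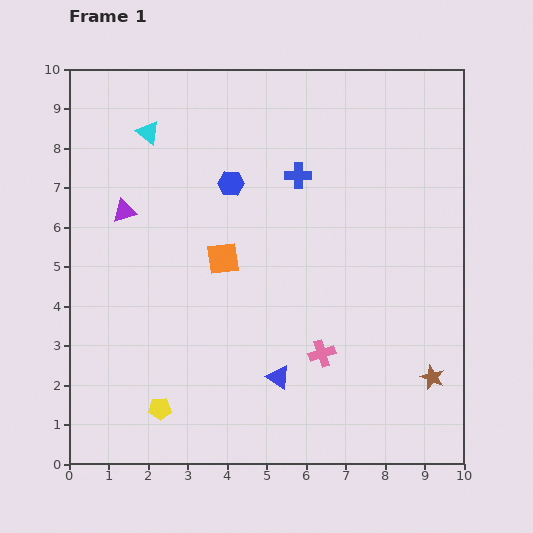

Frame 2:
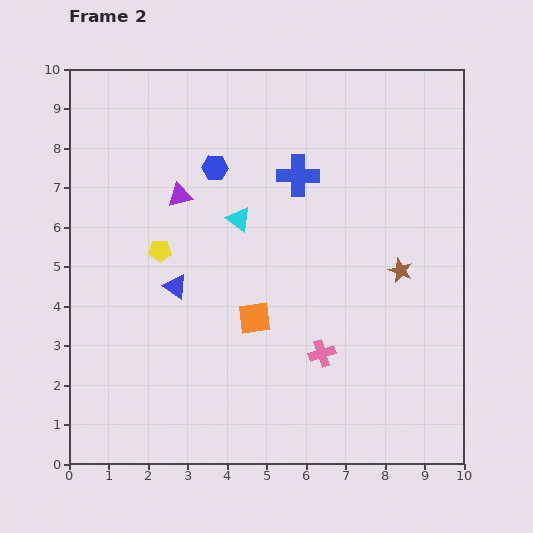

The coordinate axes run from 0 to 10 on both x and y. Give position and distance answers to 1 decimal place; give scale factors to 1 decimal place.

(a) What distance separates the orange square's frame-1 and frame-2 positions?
1.7

The orange square moved from (3.9, 5.2) to (4.7, 3.7), a distance of √(0.8² + 1.5²) ≈ 1.7.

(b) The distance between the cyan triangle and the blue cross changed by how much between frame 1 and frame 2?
-2.1

Distance in frame 1: 4.0. Distance in frame 2: 1.9.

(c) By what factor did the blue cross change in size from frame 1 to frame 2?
1.6×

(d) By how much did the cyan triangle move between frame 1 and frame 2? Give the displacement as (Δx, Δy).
(2.3, -2.2)

The cyan triangle was at (2.0, 8.4) in frame 1 and (4.3, 6.2) in frame 2.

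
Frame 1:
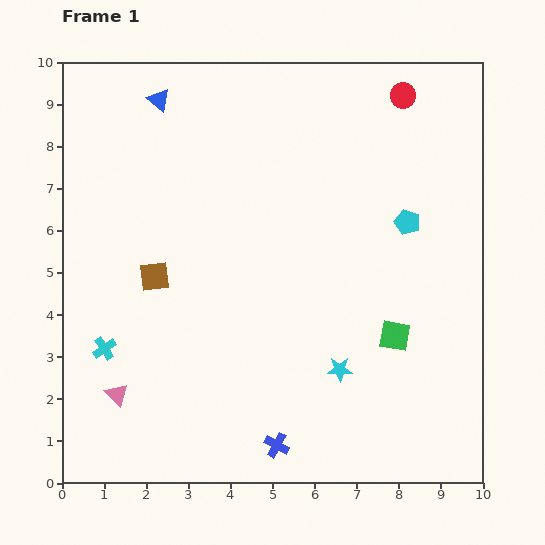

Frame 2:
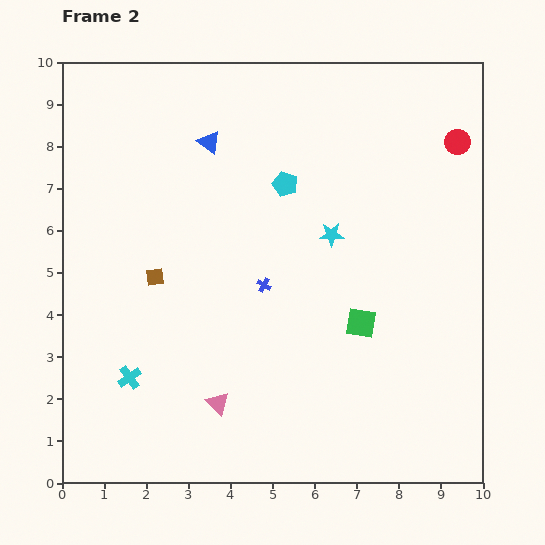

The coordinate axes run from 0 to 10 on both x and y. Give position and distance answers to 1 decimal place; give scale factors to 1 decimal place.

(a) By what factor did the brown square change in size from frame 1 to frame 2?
0.6×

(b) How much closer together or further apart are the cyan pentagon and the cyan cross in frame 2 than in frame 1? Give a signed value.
-1.9

Distance in frame 1: 7.8. Distance in frame 2: 5.9.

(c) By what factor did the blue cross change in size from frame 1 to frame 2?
0.6×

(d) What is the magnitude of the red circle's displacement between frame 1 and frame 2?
1.7

The red circle moved from (8.1, 9.2) to (9.4, 8.1), a distance of √(1.3² + 1.1²) ≈ 1.7.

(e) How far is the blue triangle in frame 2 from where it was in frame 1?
1.6

The blue triangle moved from (2.3, 9.1) to (3.5, 8.1), a distance of √(1.2² + 1.0²) ≈ 1.6.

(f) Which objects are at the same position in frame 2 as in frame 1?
the brown square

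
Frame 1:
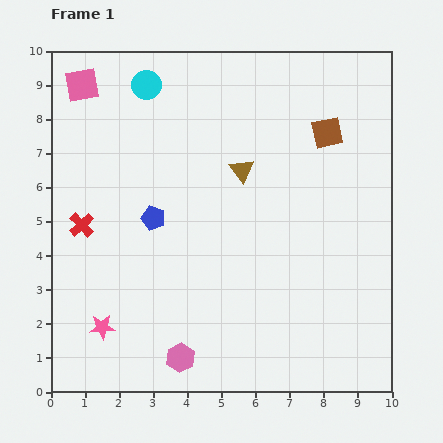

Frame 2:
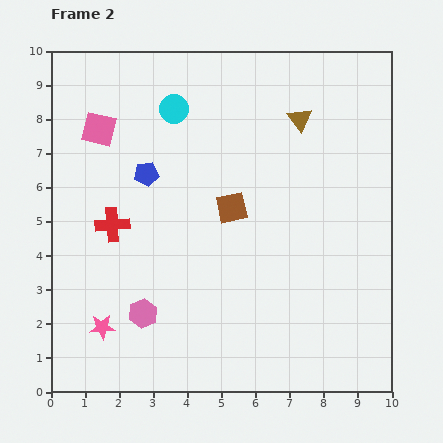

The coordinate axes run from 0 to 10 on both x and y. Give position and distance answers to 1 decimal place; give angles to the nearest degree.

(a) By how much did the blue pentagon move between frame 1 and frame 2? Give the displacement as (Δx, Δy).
(-0.2, 1.3)

The blue pentagon was at (3.0, 5.1) in frame 1 and (2.8, 6.4) in frame 2.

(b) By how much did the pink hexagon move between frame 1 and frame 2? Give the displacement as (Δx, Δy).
(-1.1, 1.3)

The pink hexagon was at (3.8, 1.0) in frame 1 and (2.7, 2.3) in frame 2.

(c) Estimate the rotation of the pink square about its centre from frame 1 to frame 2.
24° clockwise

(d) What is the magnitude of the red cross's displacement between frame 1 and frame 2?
0.9

The red cross moved from (0.9, 4.9) to (1.8, 4.9), a distance of √(0.9² + 0.0²) ≈ 0.9.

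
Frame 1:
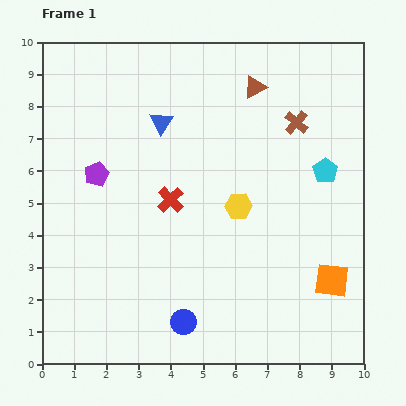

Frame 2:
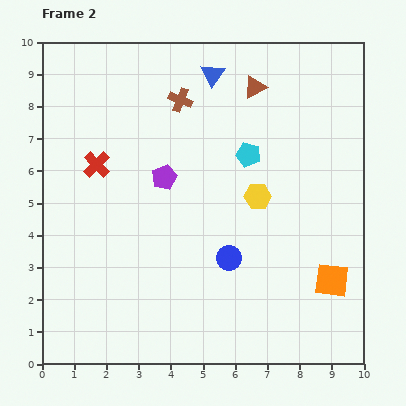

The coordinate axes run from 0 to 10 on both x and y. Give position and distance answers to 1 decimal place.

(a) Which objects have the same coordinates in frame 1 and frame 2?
the brown triangle, the orange square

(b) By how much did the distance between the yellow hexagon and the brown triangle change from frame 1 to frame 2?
-0.3

Distance in frame 1: 3.7. Distance in frame 2: 3.4.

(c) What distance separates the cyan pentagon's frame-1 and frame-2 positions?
2.5

The cyan pentagon moved from (8.8, 6.0) to (6.4, 6.5), a distance of √(2.4² + 0.5²) ≈ 2.5.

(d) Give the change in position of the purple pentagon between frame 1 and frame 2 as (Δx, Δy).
(2.1, -0.1)

The purple pentagon was at (1.7, 5.9) in frame 1 and (3.8, 5.8) in frame 2.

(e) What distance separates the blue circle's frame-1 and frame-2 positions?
2.4

The blue circle moved from (4.4, 1.3) to (5.8, 3.3), a distance of √(1.4² + 2.0²) ≈ 2.4.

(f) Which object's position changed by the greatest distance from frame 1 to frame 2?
the brown cross

(moved 3.7; next 2.5)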